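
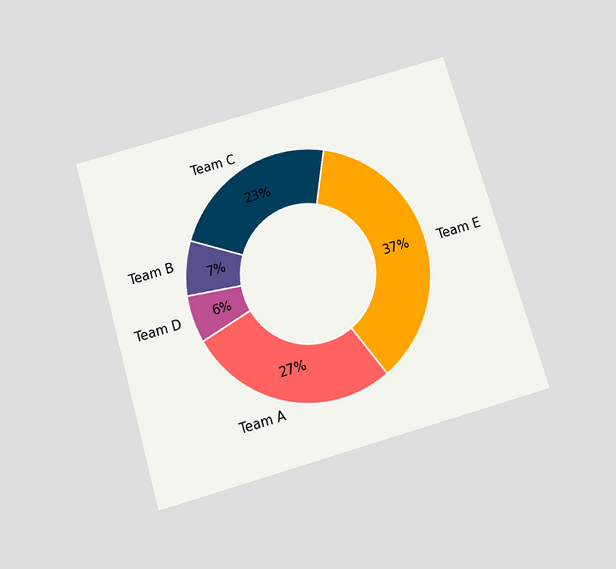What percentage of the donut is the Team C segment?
The chart is tilted about 16° counter-clockwise and viewed slightly from below. The Team C segment takes up 23% of the ring.

23%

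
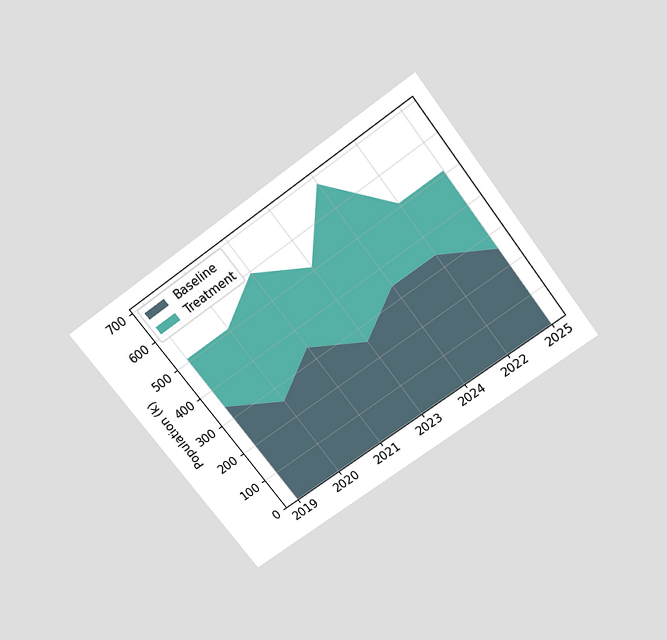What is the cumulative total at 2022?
510k

The chart is tilted about 37° counter-clockwise and viewed slightly from above. The stacked total at 2022 reaches 510k.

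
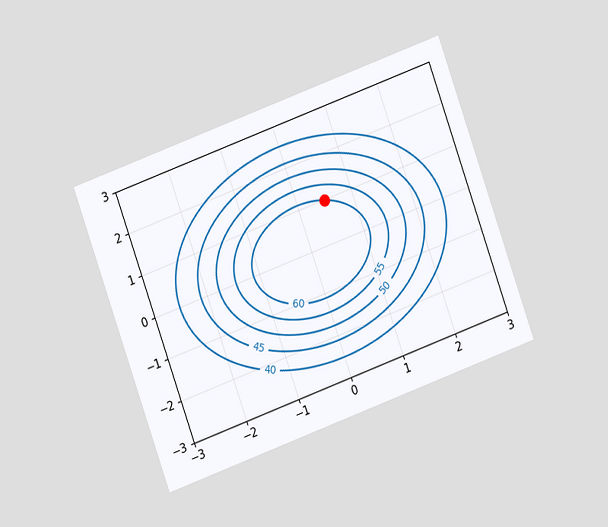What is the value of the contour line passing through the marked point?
The chart is tilted about 20° counter-clockwise and viewed at a slight angle. The marked point sits on the contour labelled 60.

60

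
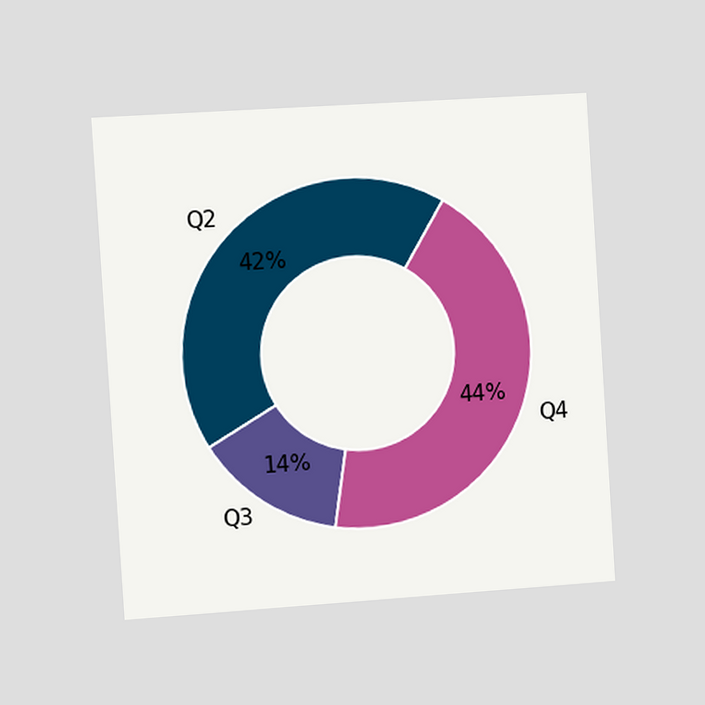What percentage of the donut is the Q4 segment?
The chart is tilted about 4° counter-clockwise and viewed slightly from the left. The Q4 segment takes up 44% of the ring.

44%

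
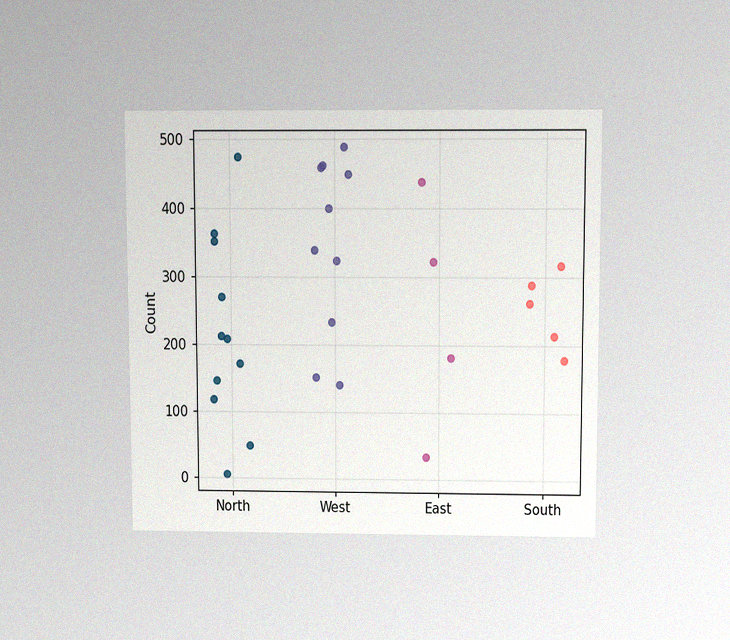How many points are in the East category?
4

The chart is viewed slightly from above, with some photo noise. Counting the markers in the East column gives 4.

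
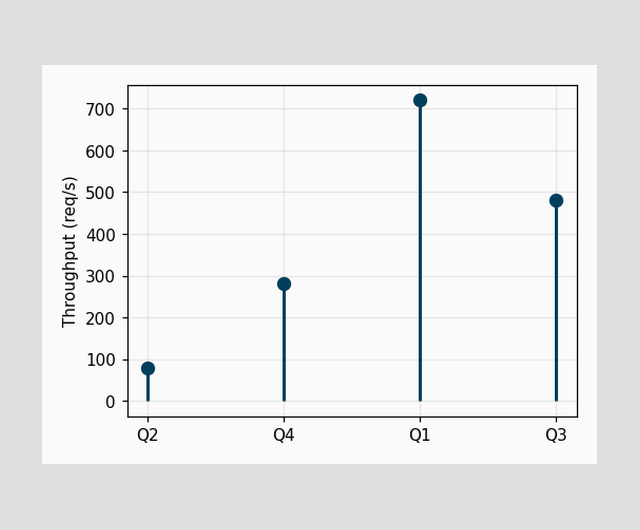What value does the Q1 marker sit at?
720req/s

The Q1 marker sits at 720req/s.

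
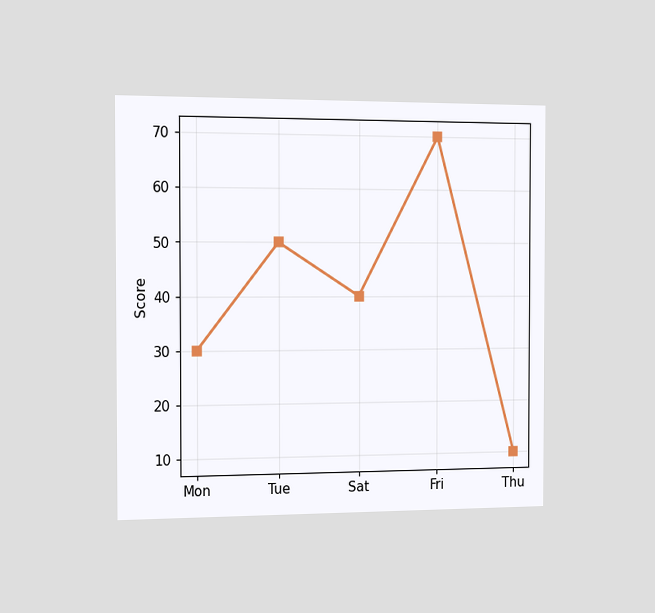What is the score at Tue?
The chart is viewed slightly from the left. At Tue, the line is at 50.

50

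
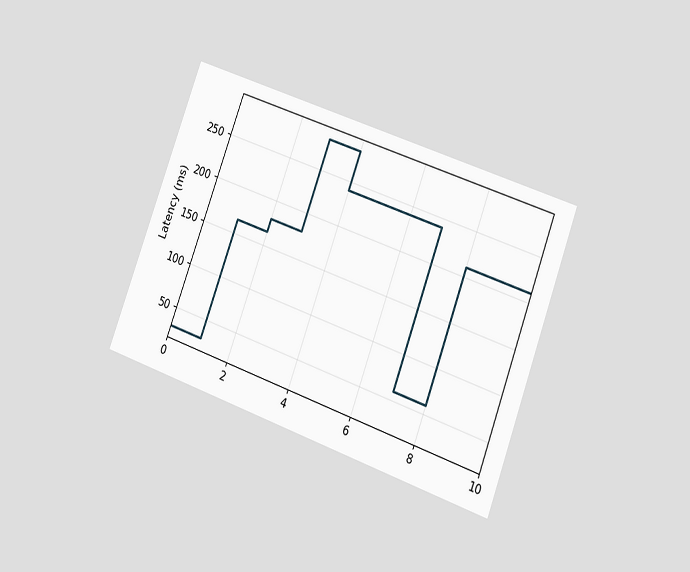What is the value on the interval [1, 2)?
The chart is tilted about 20° clockwise and viewed at a slight angle. On [1, 2) the step sits at 165ms.

165ms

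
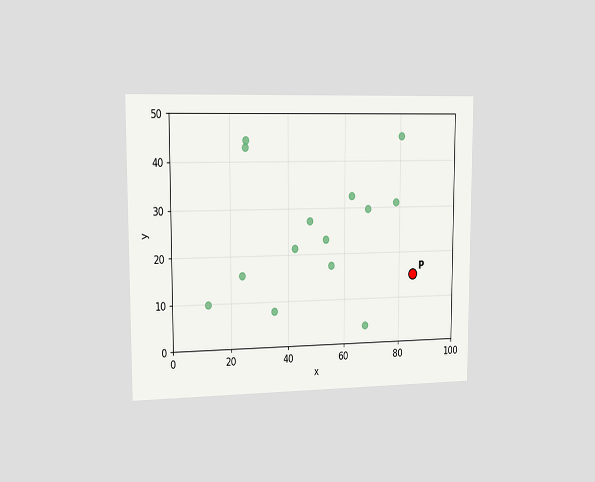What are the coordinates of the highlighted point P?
The chart is viewed slightly from the left. Following the gridlines from P to each axis, P sits at (85, 15).

(85, 15)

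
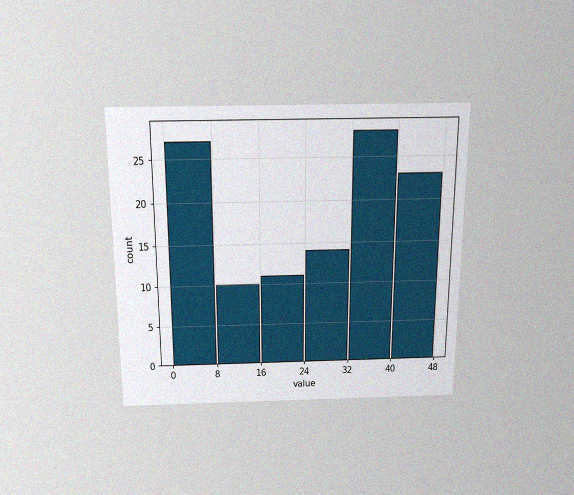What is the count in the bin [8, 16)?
10

The chart is viewed slightly from above, with some photo noise. The [8, 16) bin has height 10.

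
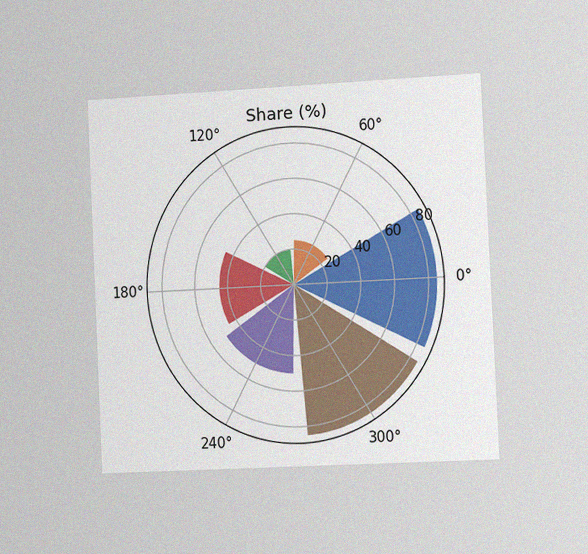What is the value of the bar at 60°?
The chart is tilted about 3° counter-clockwise and viewed slightly from the right, with some photo noise. The bar at 60° reaches 25% on the radial axis.

25%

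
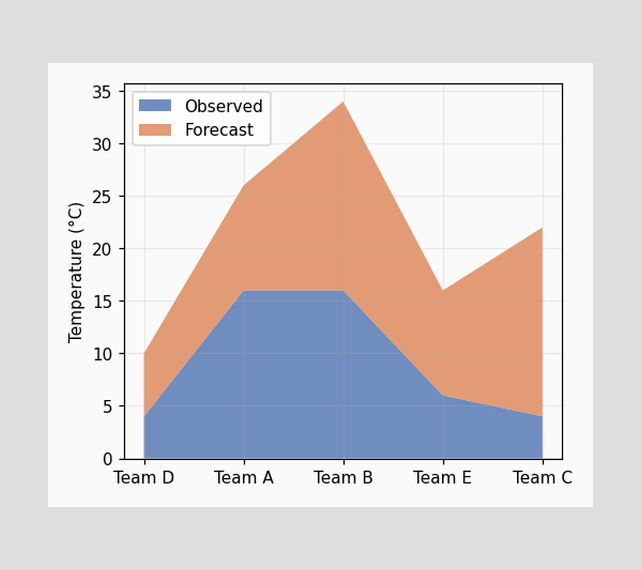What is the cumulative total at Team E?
The stacked total at Team E reaches 16°C.

16°C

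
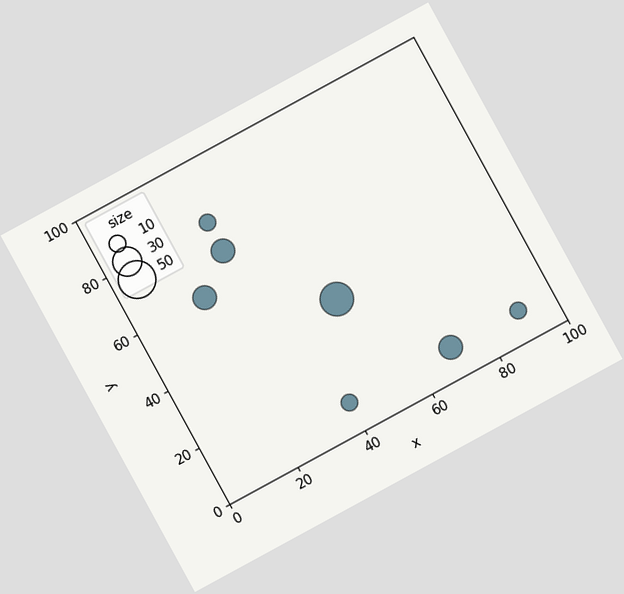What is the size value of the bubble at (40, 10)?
The chart is tilted about 29° counter-clockwise. Matching the bubble at (40, 10) against the size legend gives 10.

10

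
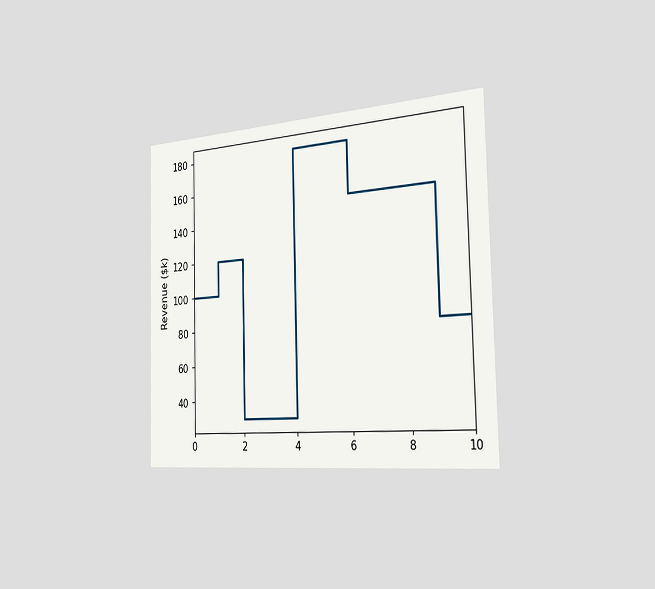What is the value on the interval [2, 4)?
$30k

The chart is viewed slightly from the right. On [2, 4) the step sits at $30k.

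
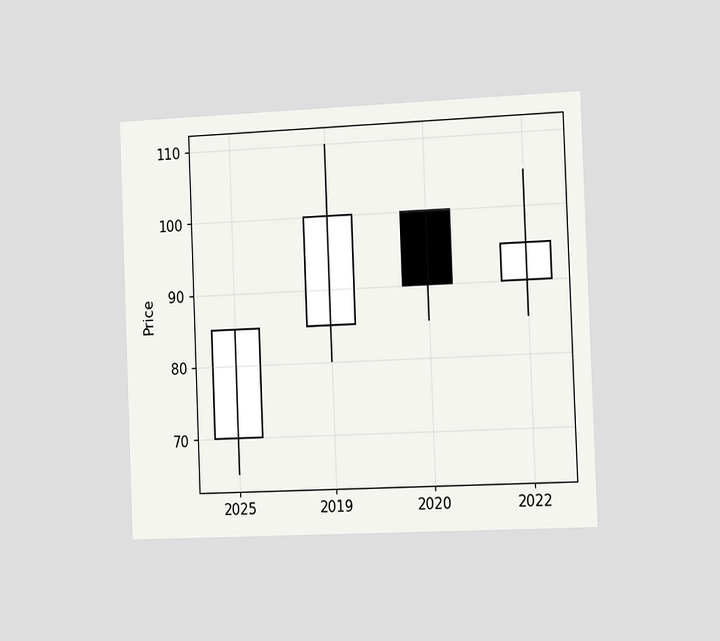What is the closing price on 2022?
The chart is tilted about 2° counter-clockwise and viewed slightly from the right. The 2022 candle closes at 95.

95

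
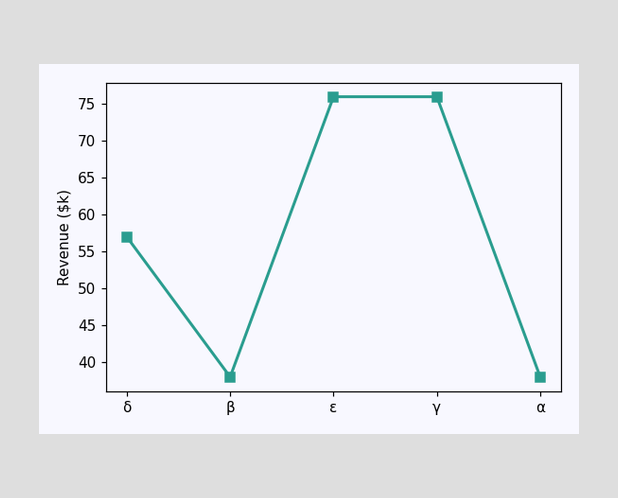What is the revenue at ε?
$76k

At ε, the line is at $76k.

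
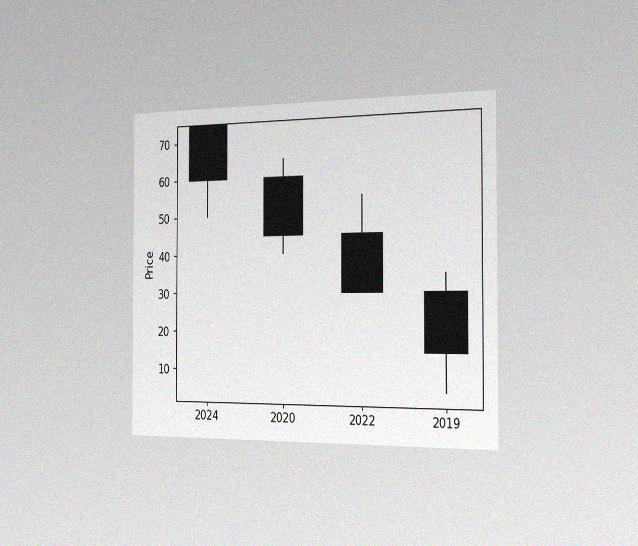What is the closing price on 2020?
The chart is viewed slightly from the right, with some photo noise. The 2020 candle closes at 45.

45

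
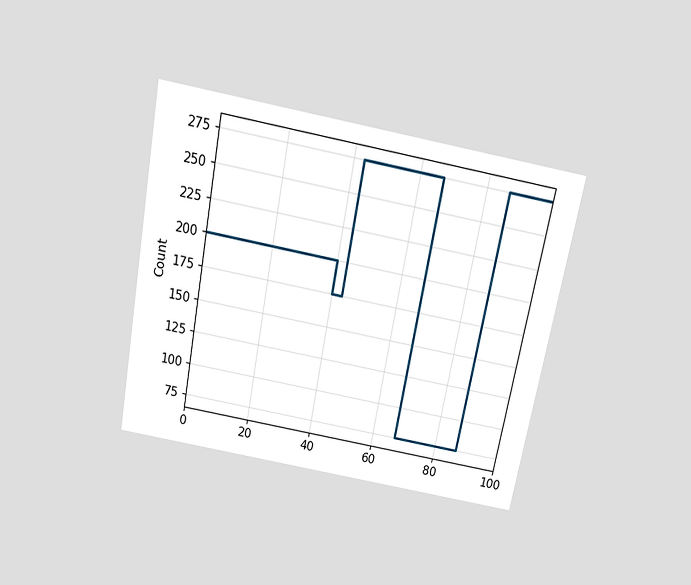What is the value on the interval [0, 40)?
The chart is tilted about 11° clockwise and viewed slightly from above. On [0, 40) the step sits at 200.

200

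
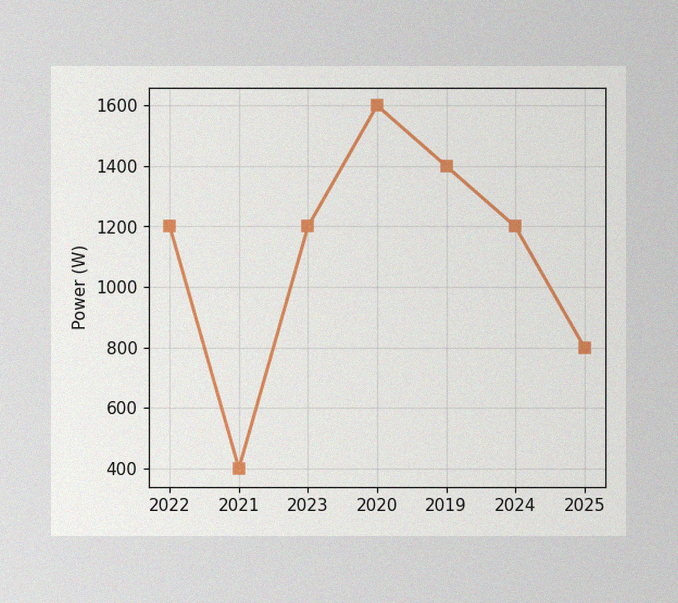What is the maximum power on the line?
1600W

The image has some photo noise and uneven lighting. The highest point is at 2020, and reading across to the y-axis gives 1600W.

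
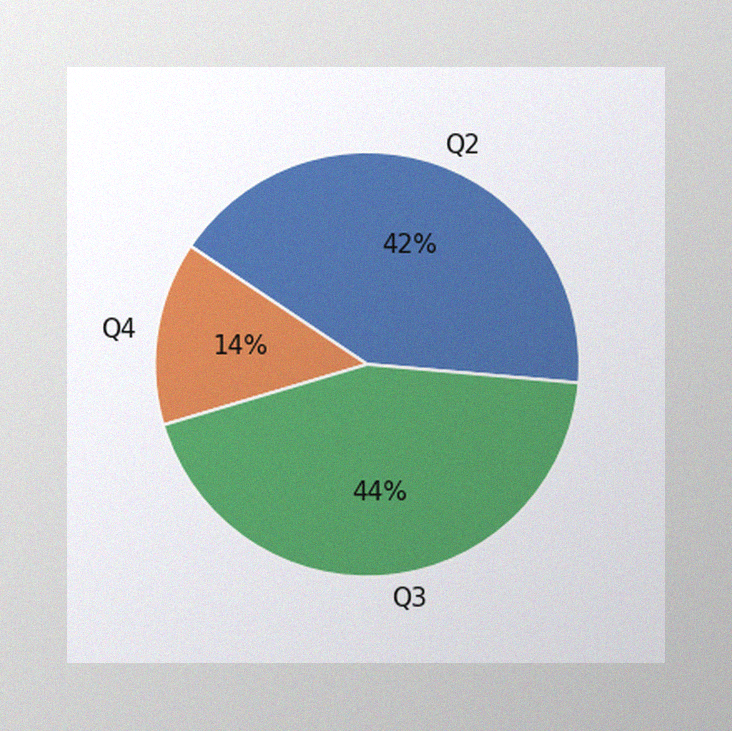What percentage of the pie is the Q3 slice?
The image has some photo noise and uneven lighting. The Q3 slice takes up 44% of the pie.

44%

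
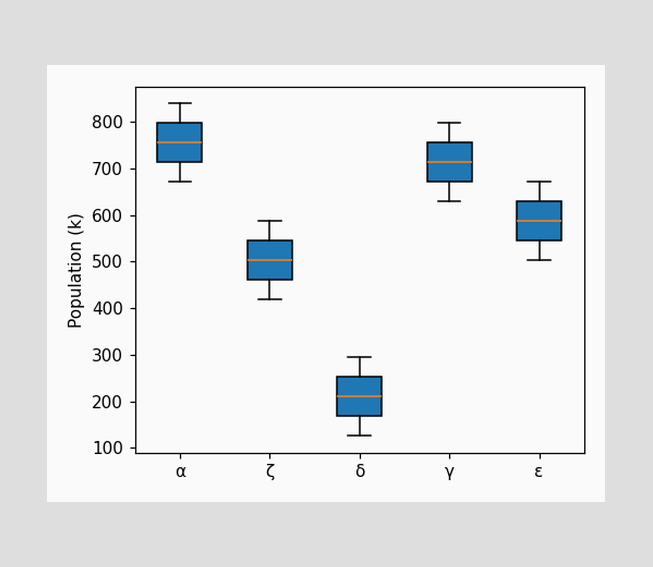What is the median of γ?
714k

The median line in the γ box sits at 714k.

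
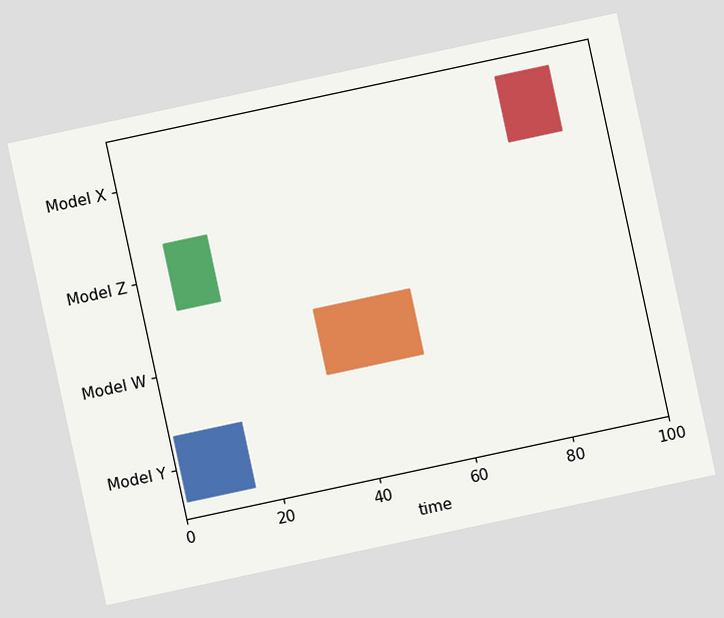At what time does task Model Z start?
7

The chart is tilted about 12° counter-clockwise. The Model Z bar begins at t=7.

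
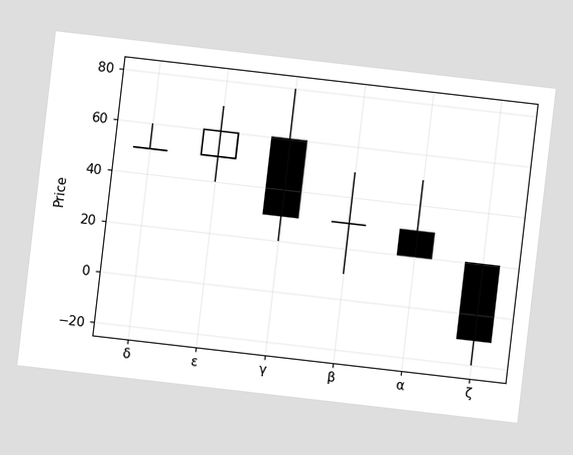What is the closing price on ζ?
The chart is tilted about 7° clockwise. The ζ candle closes at -10.

-10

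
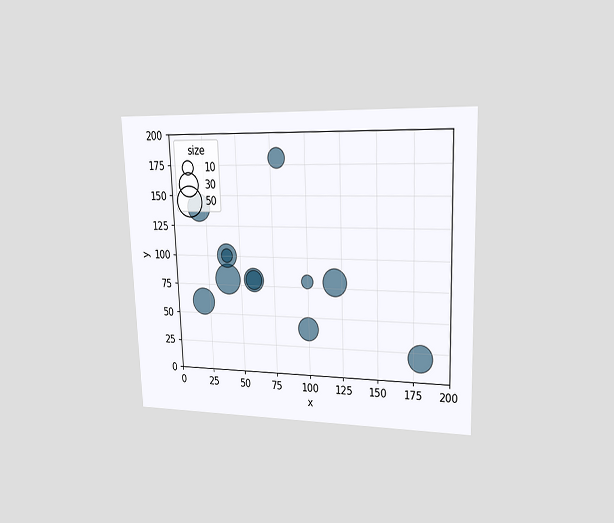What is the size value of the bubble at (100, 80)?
10

The chart is tilted about 2° counter-clockwise and viewed at a slight angle. Matching the bubble at (100, 80) against the size legend gives 10.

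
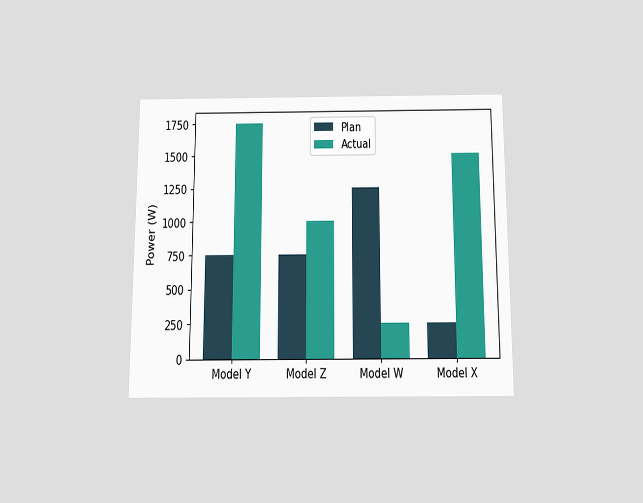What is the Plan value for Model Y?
The chart is viewed slightly from below. The Plan bar at Model Y reaches 750W on the y-axis.

750W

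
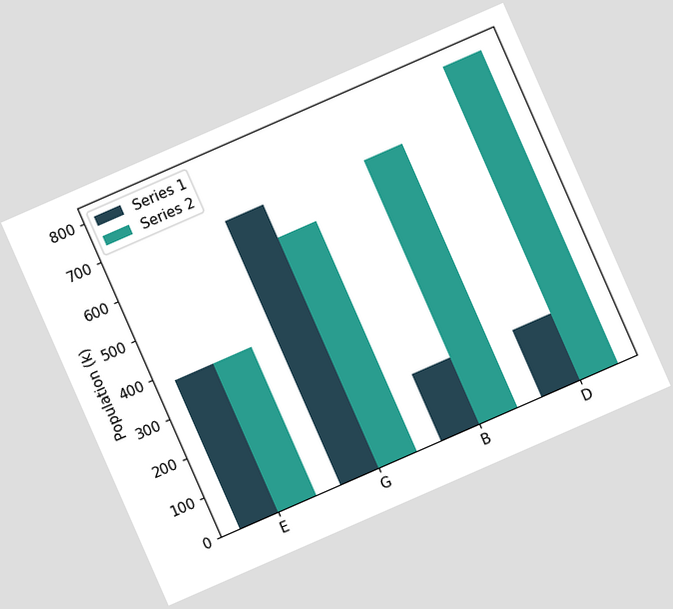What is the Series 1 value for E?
378k

The chart is tilted about 24° counter-clockwise. The Series 1 bar at E reaches 378k on the y-axis.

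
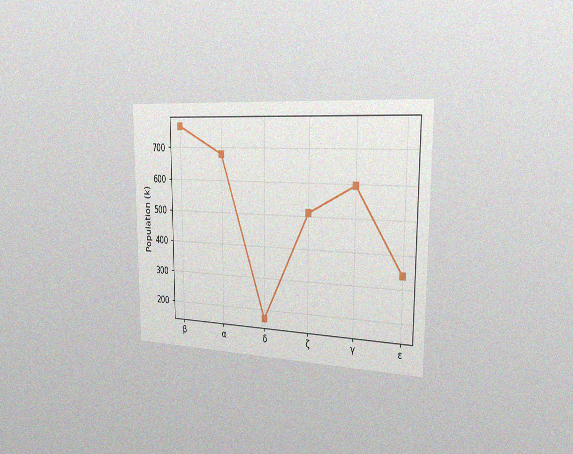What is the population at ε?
The chart is viewed slightly from the right, with some photo noise. At ε, the line is at 340k.

340k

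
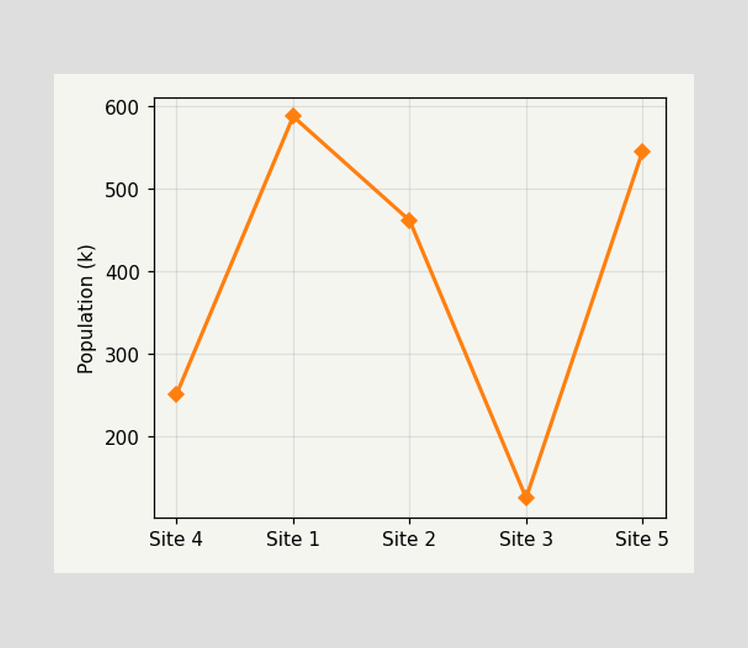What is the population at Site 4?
At Site 4, the line is at 252k.

252k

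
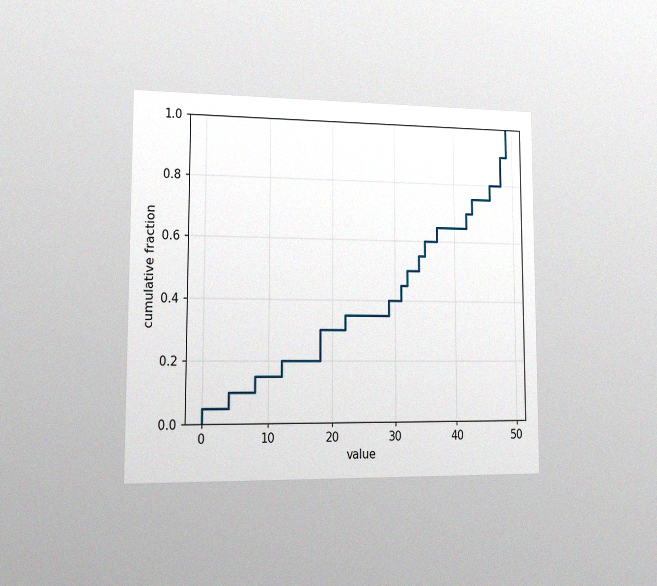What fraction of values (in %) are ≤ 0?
5%

The chart is viewed slightly from the left, with some photo noise. At x=0 the ECDF step is at 5%.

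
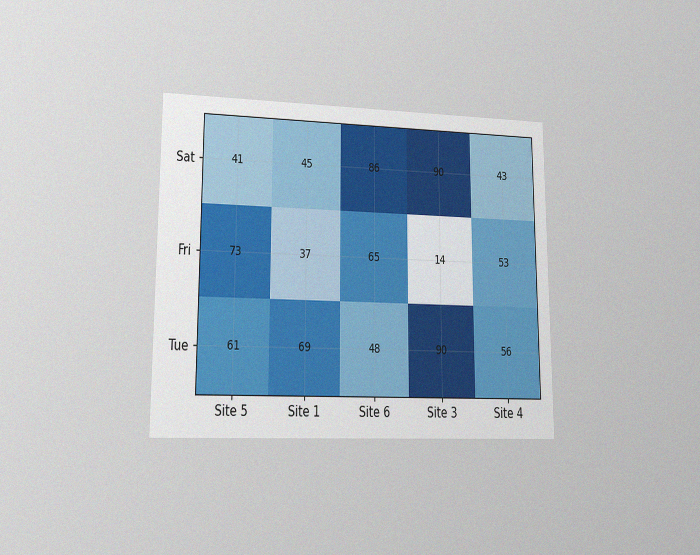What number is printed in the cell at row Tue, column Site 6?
The chart is viewed at a slight angle, with some photo noise. The (Tue, Site 6) cell reads 48.

48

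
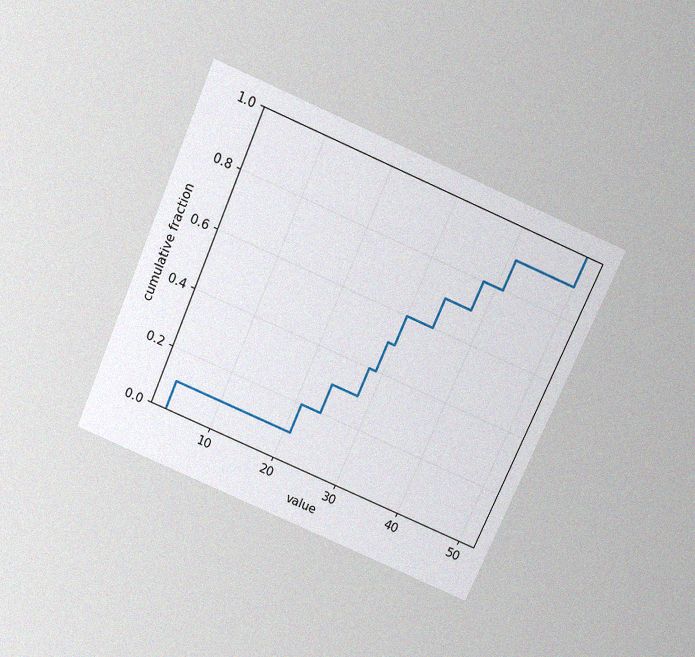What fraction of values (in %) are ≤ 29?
50%

The chart is tilted about 23° clockwise and viewed slightly from above, with some photo noise. At x=29 the ECDF step is at 50%.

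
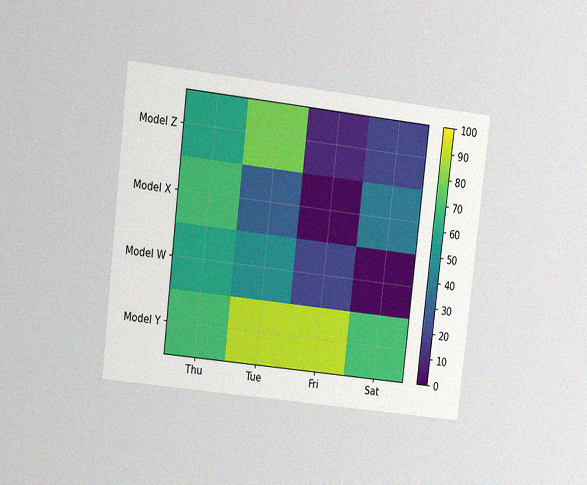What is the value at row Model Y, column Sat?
The chart is tilted about 7° clockwise and viewed at a slight angle, with some photo noise. Matching cell (Model Y, Sat) against the colorbar gives 70.

70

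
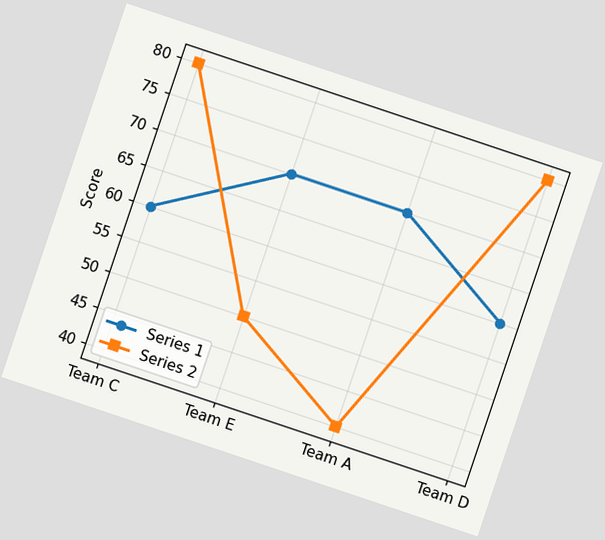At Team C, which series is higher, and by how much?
The chart is tilted about 19° clockwise. At Team C, Series 2 sits above the other line by 20.

Series 2, by 20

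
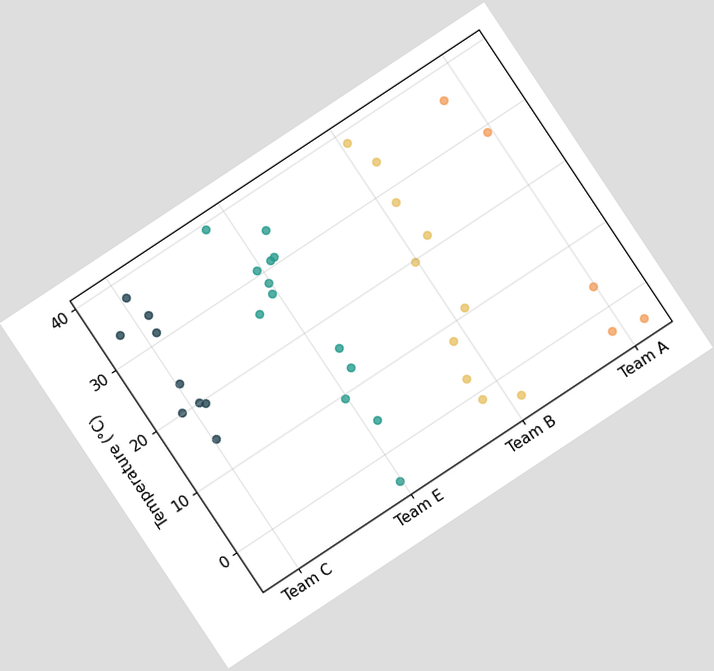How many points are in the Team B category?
The chart is tilted about 34° counter-clockwise. Counting the markers in the Team B column gives 10.

10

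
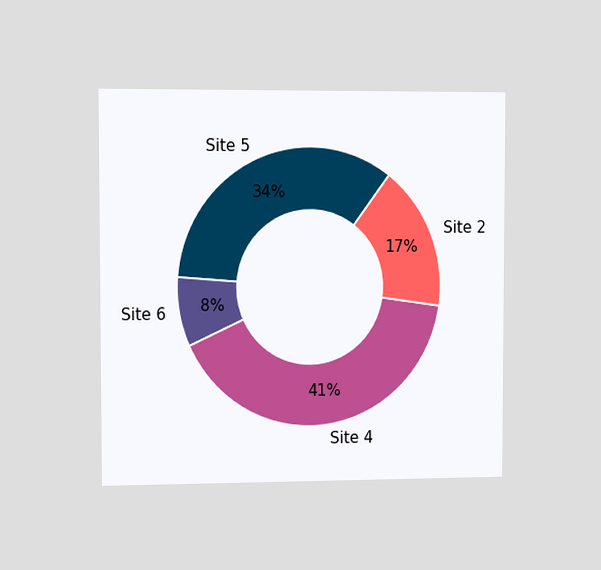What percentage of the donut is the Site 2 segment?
The chart is viewed slightly from the left. The Site 2 segment takes up 17% of the ring.

17%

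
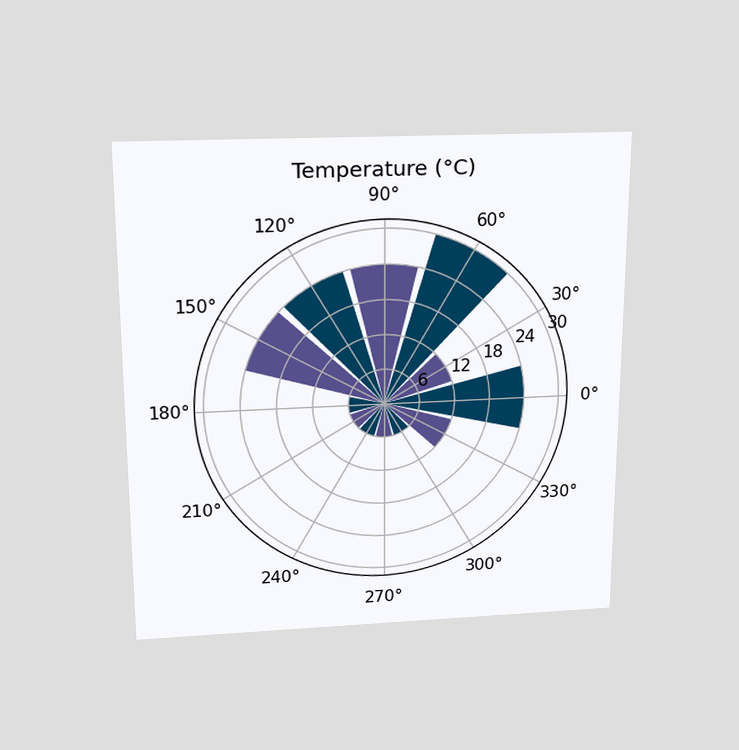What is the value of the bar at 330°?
12°C

The chart is viewed slightly from above. The bar at 330° reaches 12°C on the radial axis.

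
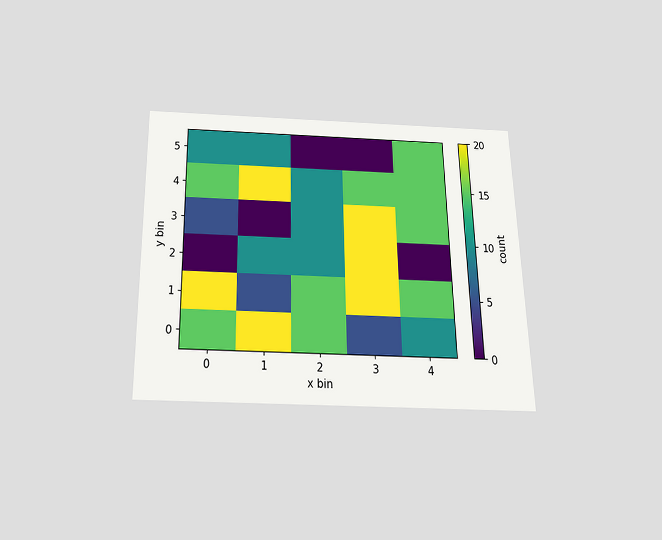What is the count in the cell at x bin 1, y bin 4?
20

The chart is viewed slightly from below. Matching the cell (1, 4) against the colorbar gives 20.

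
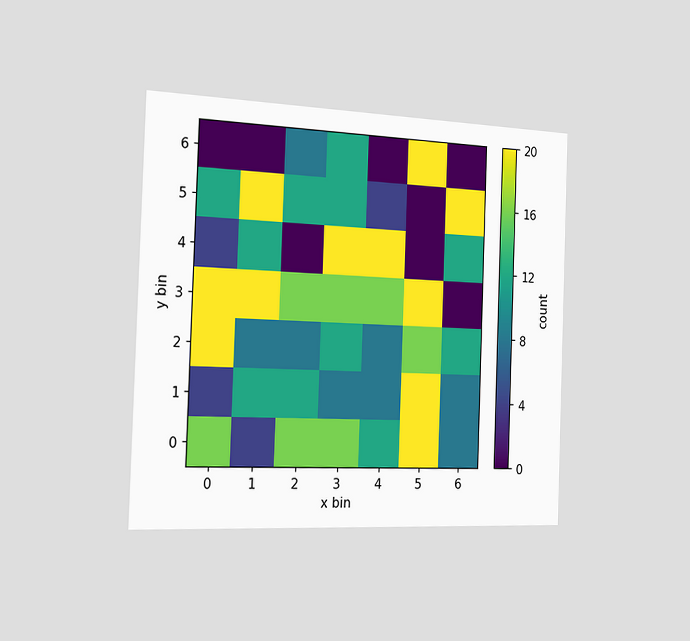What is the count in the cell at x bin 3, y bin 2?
The chart is tilted about 2° clockwise and viewed slightly from the left. Matching the cell (3, 2) against the colorbar gives 12.

12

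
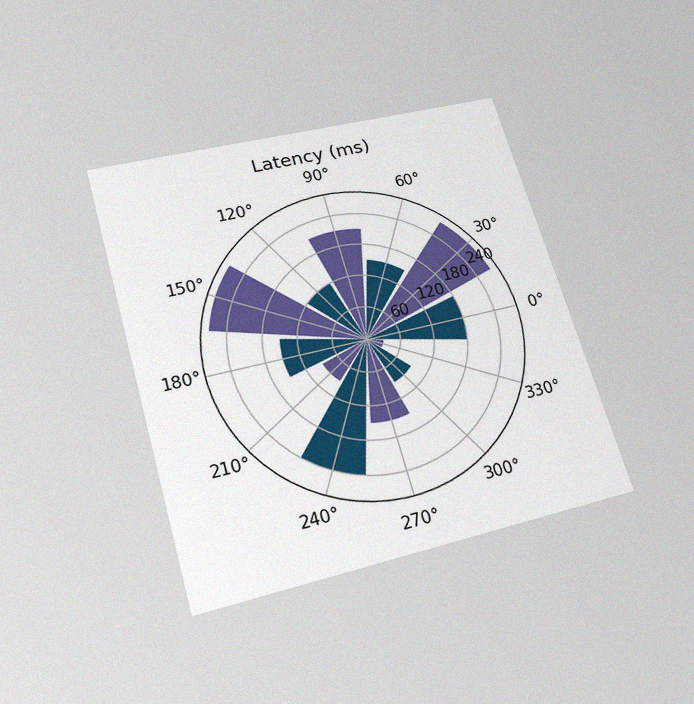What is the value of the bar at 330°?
The chart is tilted about 16° counter-clockwise and viewed slightly from below, with some photo noise. The bar at 330° reaches 30ms on the radial axis.

30ms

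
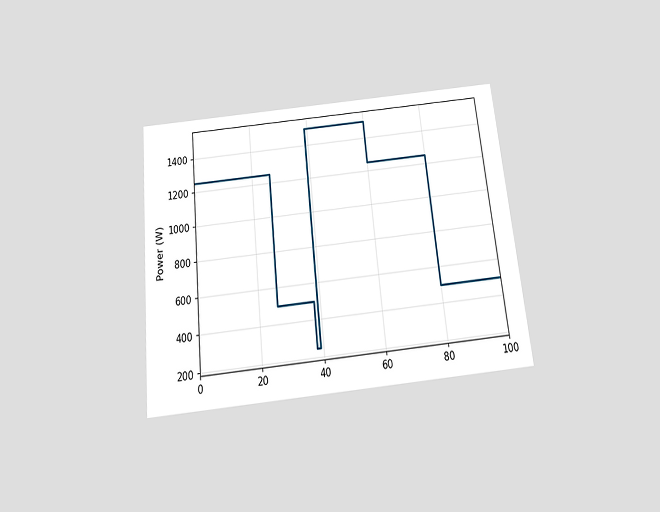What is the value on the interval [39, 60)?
1500W

The chart is tilted about 6° counter-clockwise and viewed slightly from below. On [39, 60) the step sits at 1500W.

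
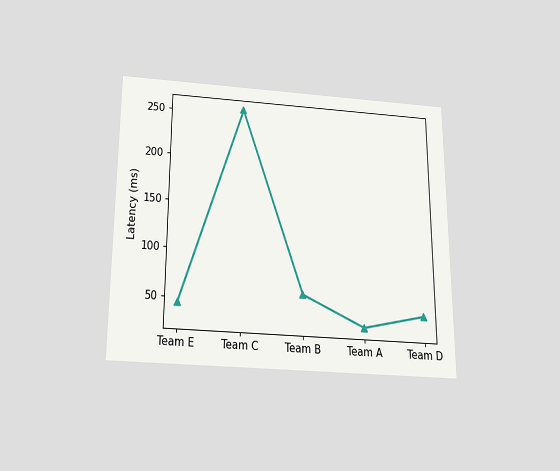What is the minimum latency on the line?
The chart is viewed slightly from below. The lowest point is at Team A, and reading across to the y-axis gives 30ms.

30ms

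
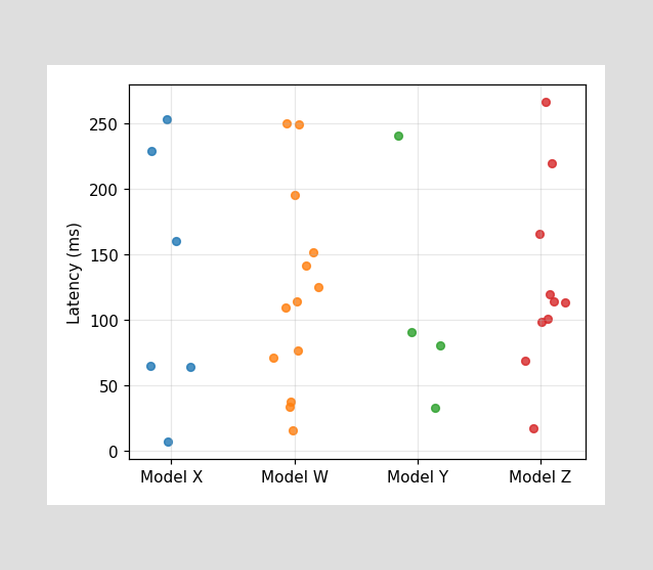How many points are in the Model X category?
Counting the markers in the Model X column gives 6.

6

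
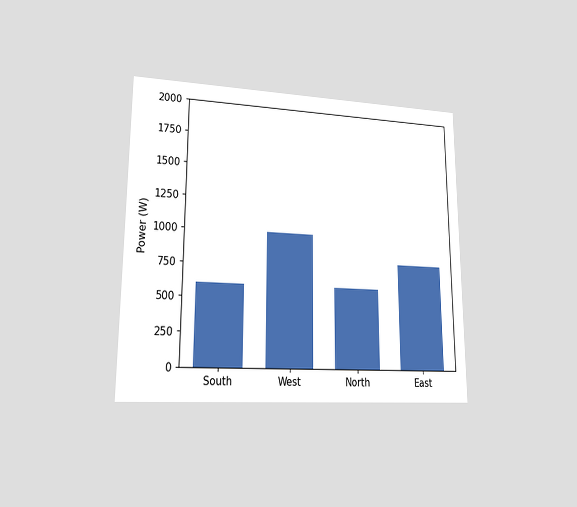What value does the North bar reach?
600W

The chart is viewed at a slight angle. Reading along the chart's y-axis, the North bar reaches 600W.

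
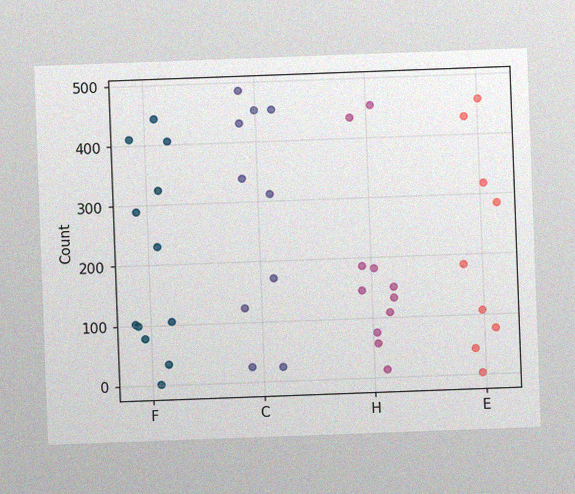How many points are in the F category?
The chart is tilted about 2° counter-clockwise, with some photo noise. Counting the markers in the F column gives 12.

12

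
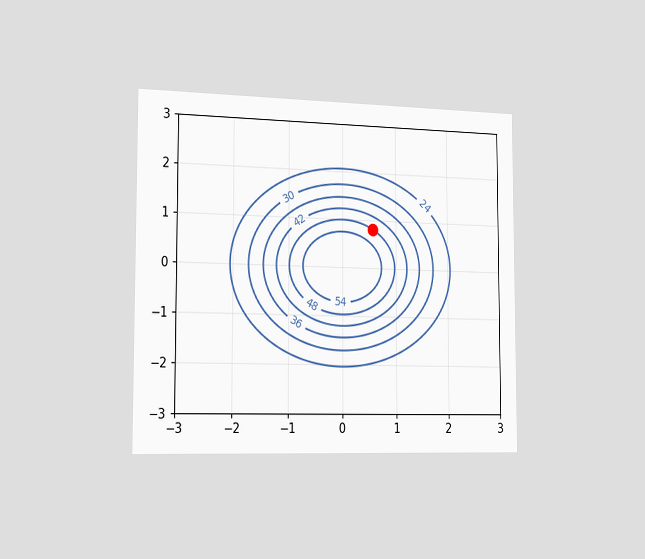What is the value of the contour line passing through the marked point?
48

The chart is viewed slightly from the left. The marked point sits on the contour labelled 48.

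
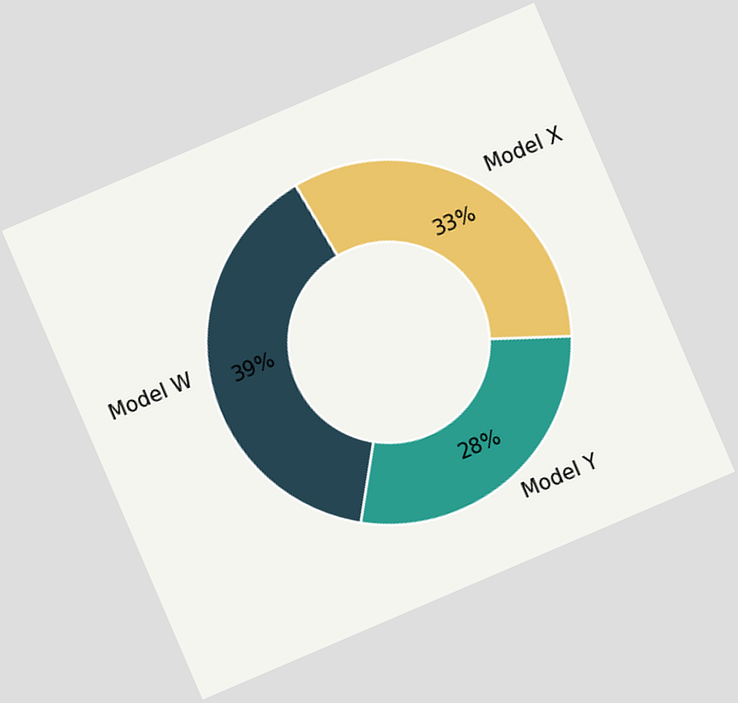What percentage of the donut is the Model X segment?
The chart is tilted about 23° counter-clockwise. The Model X segment takes up 33% of the ring.

33%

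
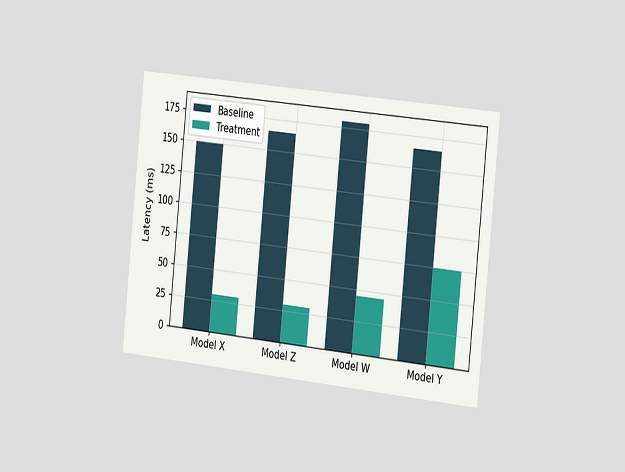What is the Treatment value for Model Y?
75ms

The chart is tilted about 6° clockwise and viewed slightly from the right. The Treatment bar at Model Y reaches 75ms on the y-axis.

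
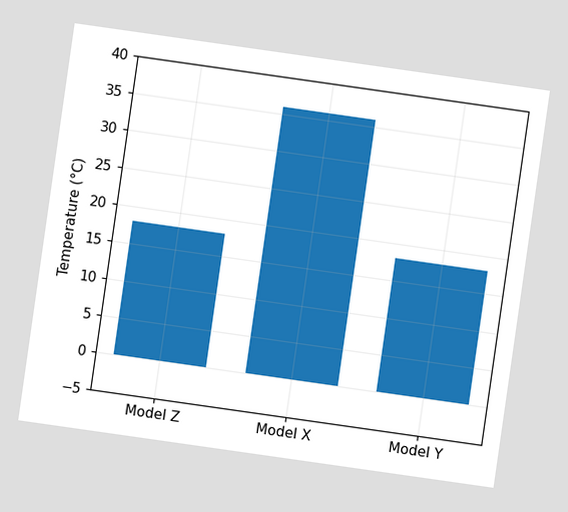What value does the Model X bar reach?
36°C

The chart is tilted about 8° clockwise. Reading along the chart's y-axis, the Model X bar reaches 36°C.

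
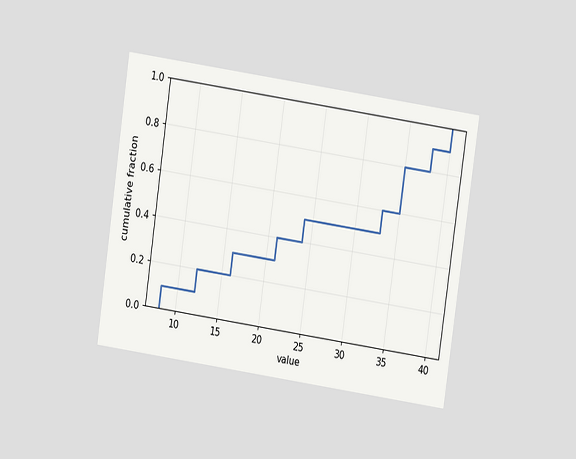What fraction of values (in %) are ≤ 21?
40%

The chart is tilted about 8° clockwise and viewed at a slight angle. At x=21 the ECDF step is at 40%.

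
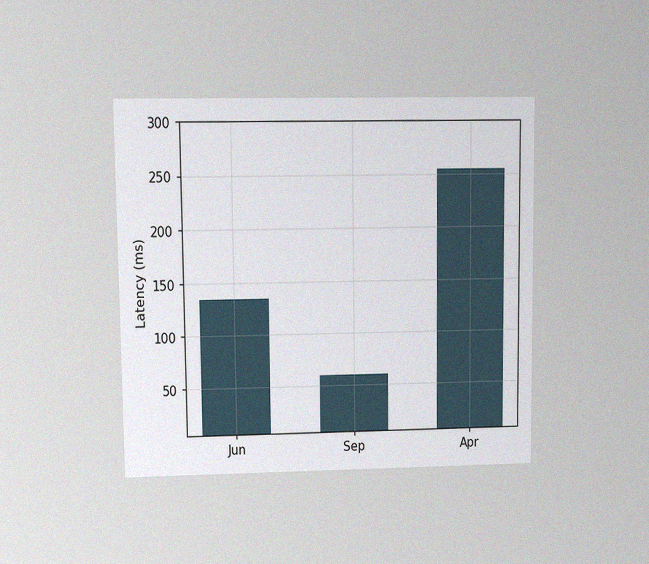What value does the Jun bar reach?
The chart is viewed at a slight angle, with some photo noise. Reading along the chart's y-axis, the Jun bar reaches 135ms.

135ms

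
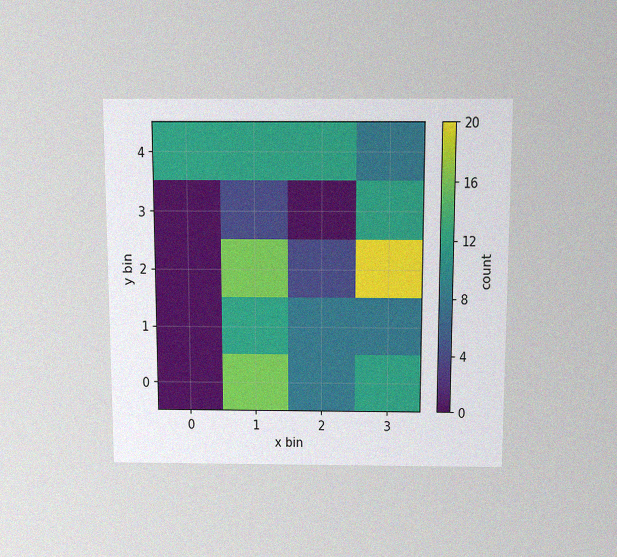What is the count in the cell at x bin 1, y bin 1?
The chart is viewed slightly from above, with some photo noise. Matching the cell (1, 1) against the colorbar gives 12.

12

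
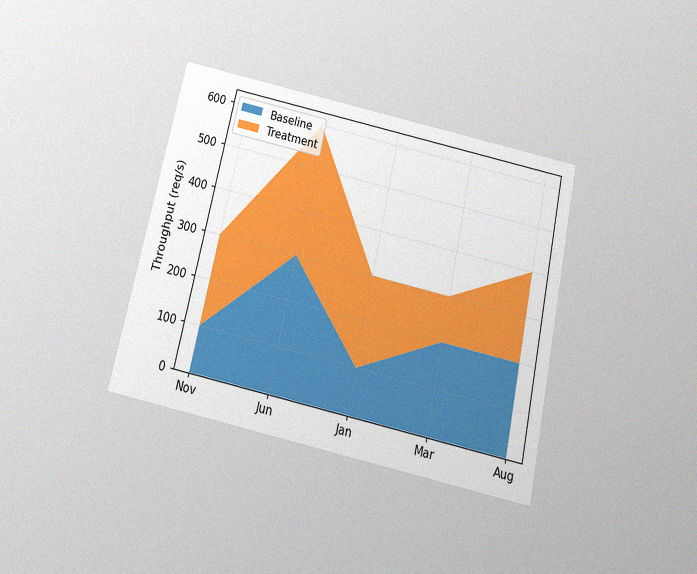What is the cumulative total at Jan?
The chart is tilted about 12° clockwise and viewed slightly from below, with some photo noise. The stacked total at Jan reaches 300req/s.

300req/s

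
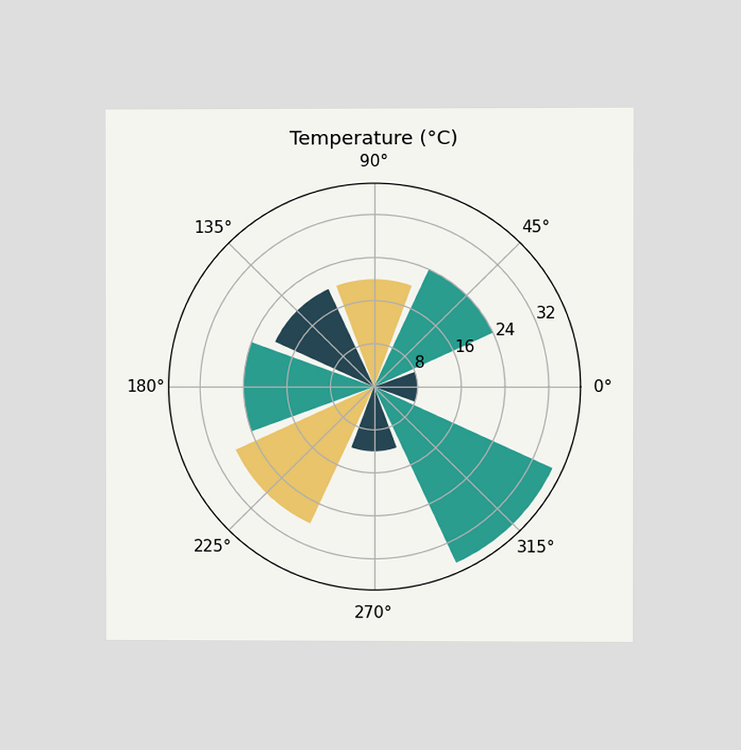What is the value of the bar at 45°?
24°C

The chart is viewed at a slight angle. The bar at 45° reaches 24°C on the radial axis.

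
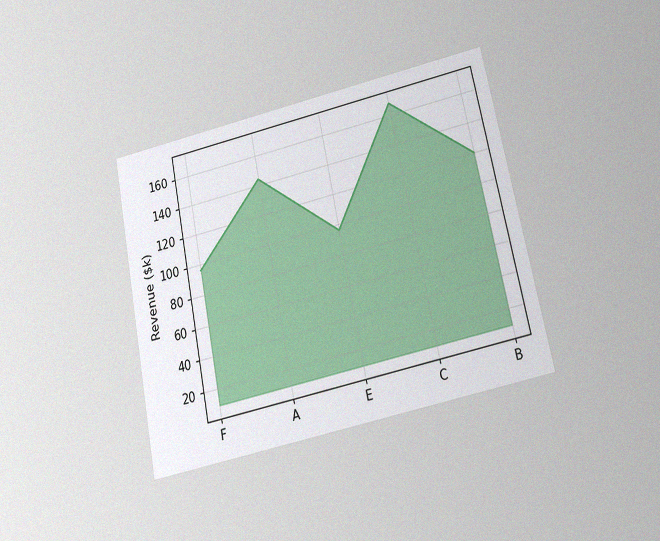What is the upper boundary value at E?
$96k

The chart is tilted about 12° counter-clockwise and viewed slightly from below, with some photo noise. At E the upper boundary is at $96k.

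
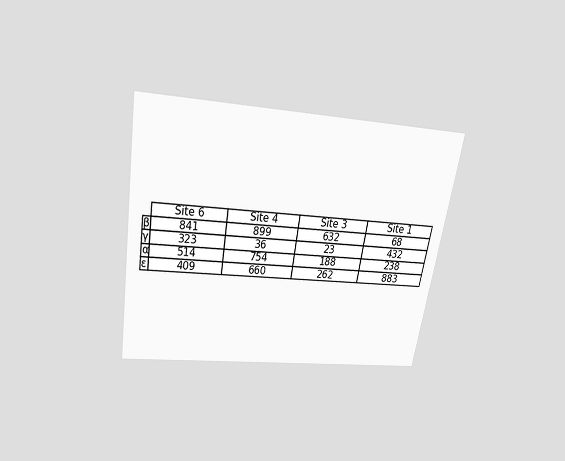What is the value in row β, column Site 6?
The chart is tilted about 9° clockwise and viewed slightly from above. The (β, Site 6) cell reads 841.

841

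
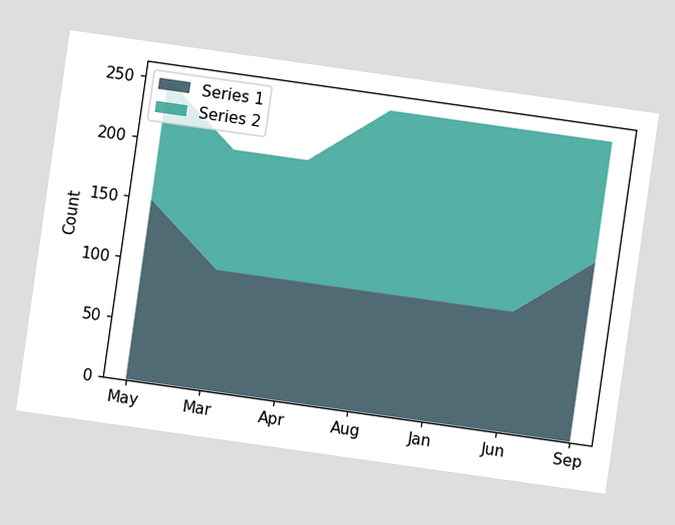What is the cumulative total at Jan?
250

The chart is tilted about 8° clockwise. The stacked total at Jan reaches 250.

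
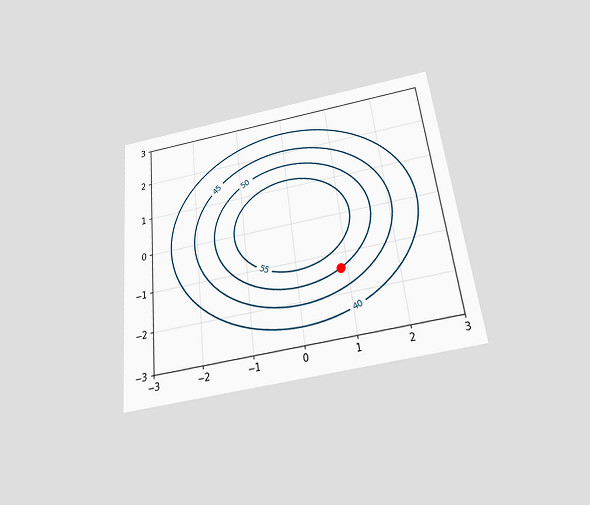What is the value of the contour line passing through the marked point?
The chart is tilted about 6° counter-clockwise and viewed slightly from below. The marked point sits on the contour labelled 50.

50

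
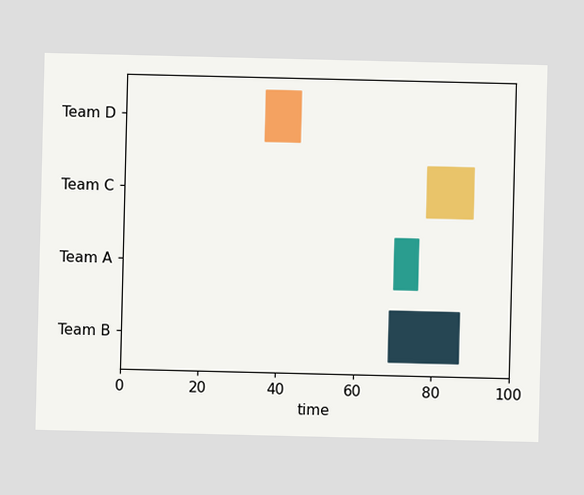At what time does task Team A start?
The Team A bar begins at t=70.

70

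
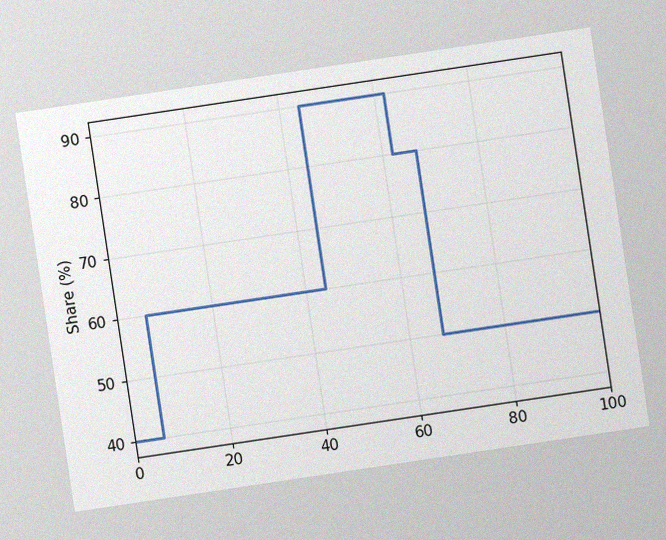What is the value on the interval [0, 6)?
The chart is tilted about 9° counter-clockwise, with some photo noise. On [0, 6) the step sits at 40%.

40%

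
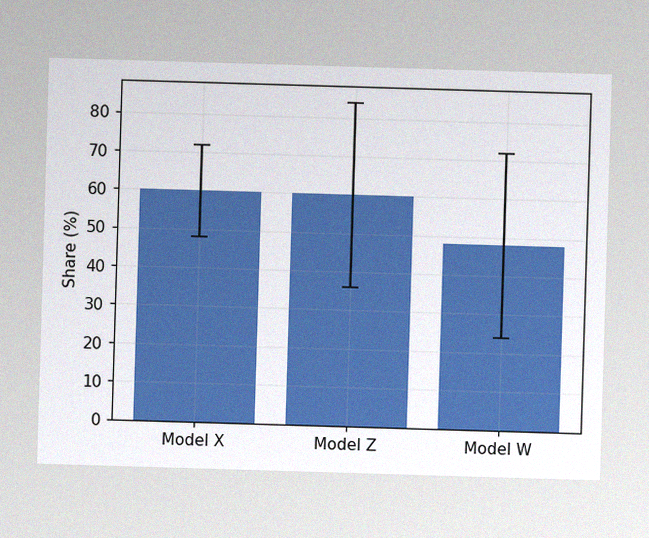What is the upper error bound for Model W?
The image has some photo noise and uneven lighting. The Model W bar's upper whisker reaches 72%.

72%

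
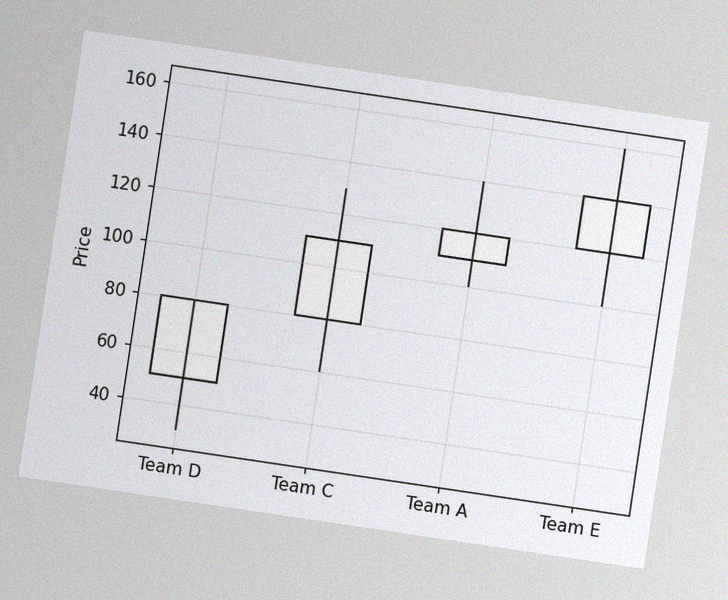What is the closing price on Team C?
The chart is tilted about 8° clockwise, with some photo noise. The Team C candle closes at 110.

110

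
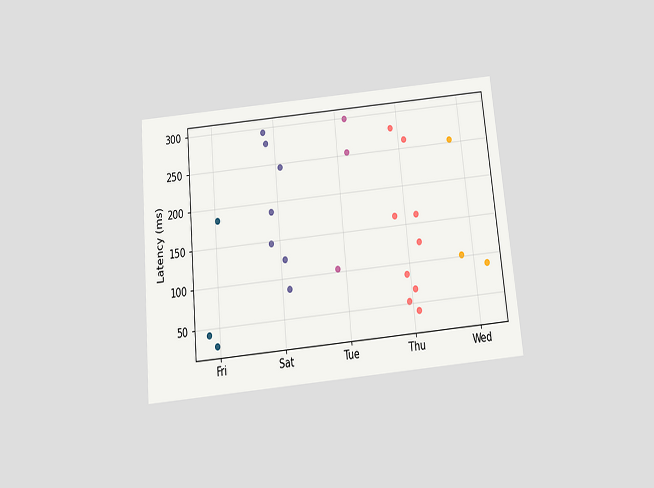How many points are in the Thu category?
9

The chart is tilted about 5° counter-clockwise and viewed slightly from below. Counting the markers in the Thu column gives 9.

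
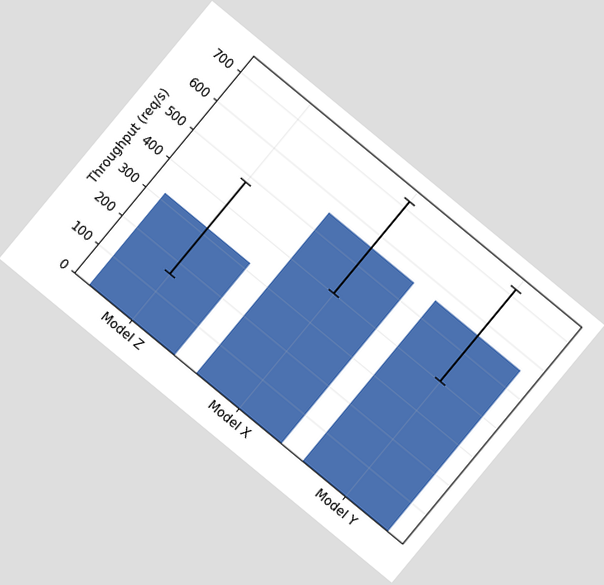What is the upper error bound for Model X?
The chart is tilted about 40° clockwise. The Model X bar's upper whisker reaches 720req/s.

720req/s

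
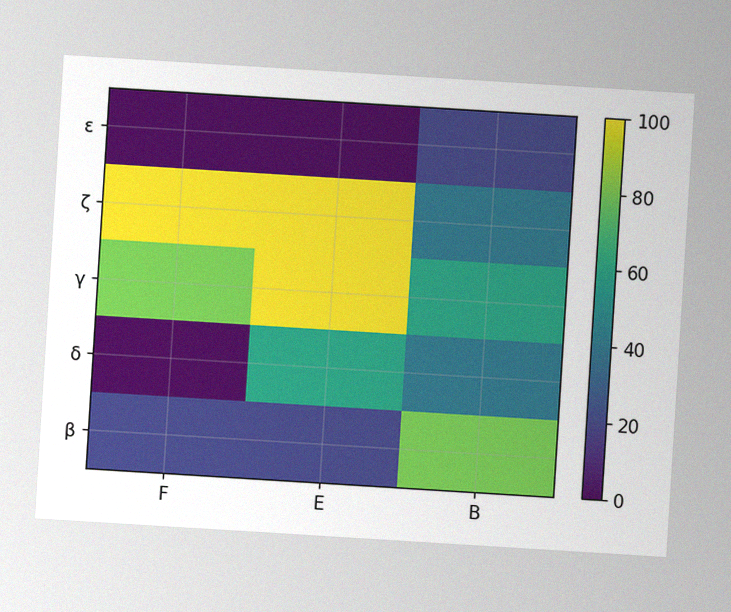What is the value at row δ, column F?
0

The chart is tilted about 4° clockwise, with some photo noise. Matching cell (δ, F) against the colorbar gives 0.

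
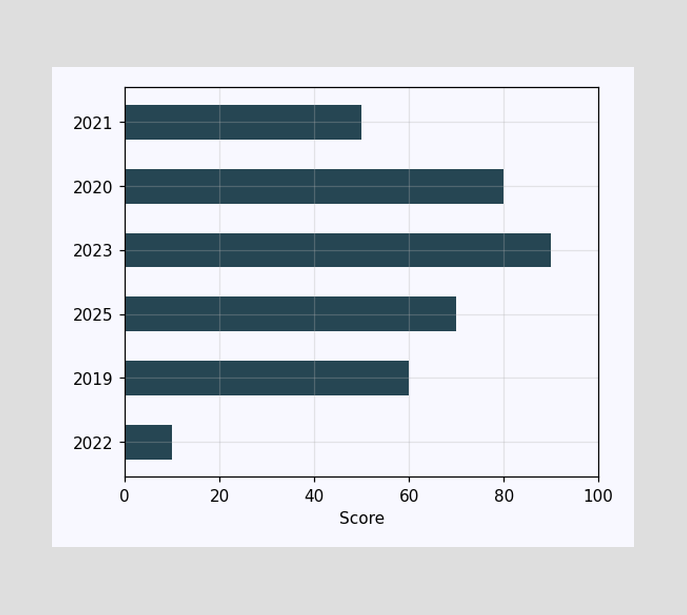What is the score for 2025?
70

Reading along the chart's x-axis, the 2025 bar reaches 70.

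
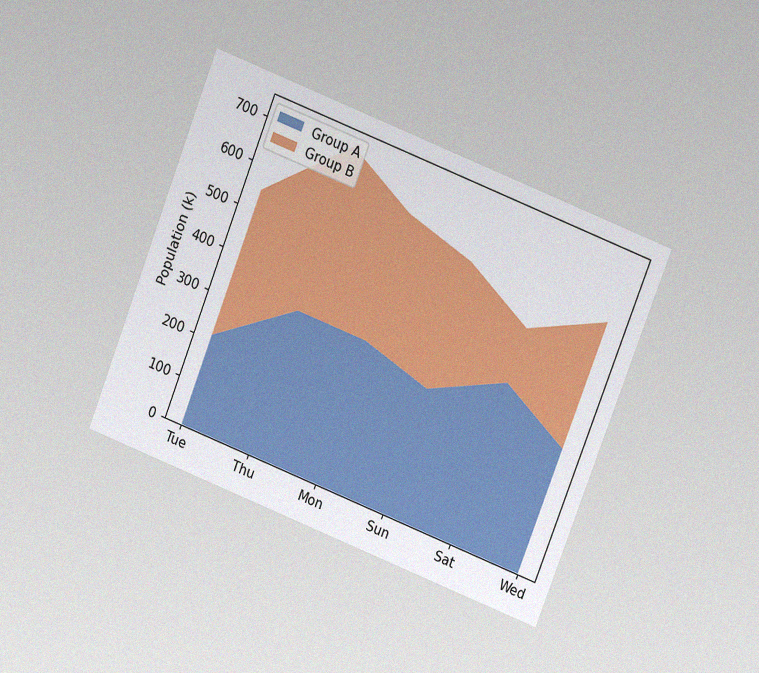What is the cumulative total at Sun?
The chart is tilted about 21° clockwise and viewed at a slight angle, with some photo noise. The stacked total at Sun reaches 588k.

588k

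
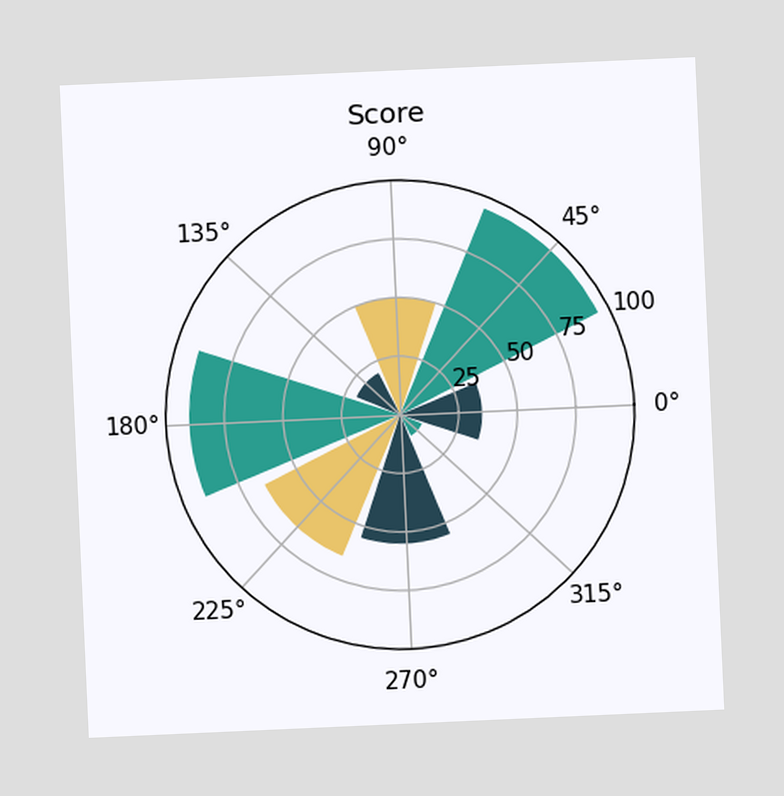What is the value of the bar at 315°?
10

The chart is tilted about 3° counter-clockwise. The bar at 315° reaches 10 on the radial axis.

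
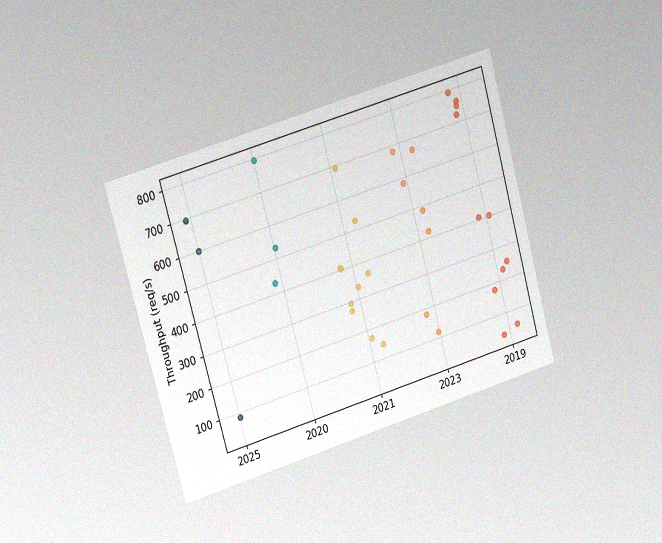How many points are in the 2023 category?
7

The chart is tilted about 16° counter-clockwise and viewed slightly from the left, with some photo noise. Counting the markers in the 2023 column gives 7.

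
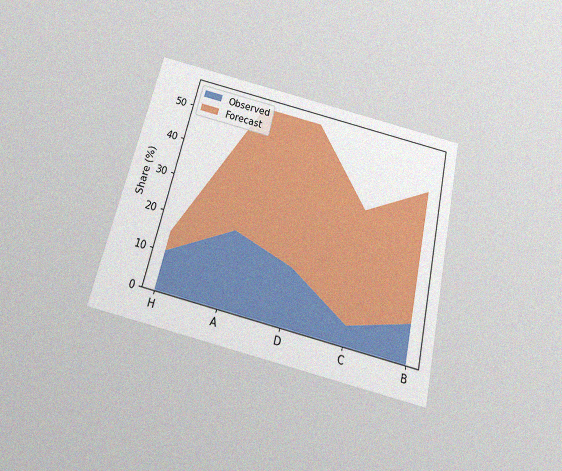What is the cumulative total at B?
45%

The chart is tilted about 13° clockwise and viewed slightly from below, with some photo noise. The stacked total at B reaches 45%.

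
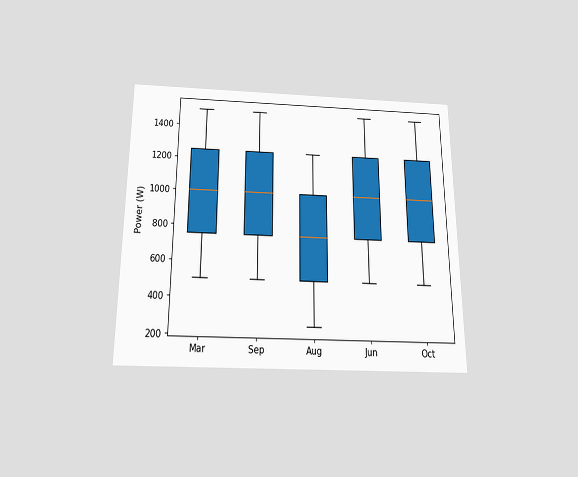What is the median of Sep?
The chart is viewed slightly from below. The median line in the Sep box sits at 1000W.

1000W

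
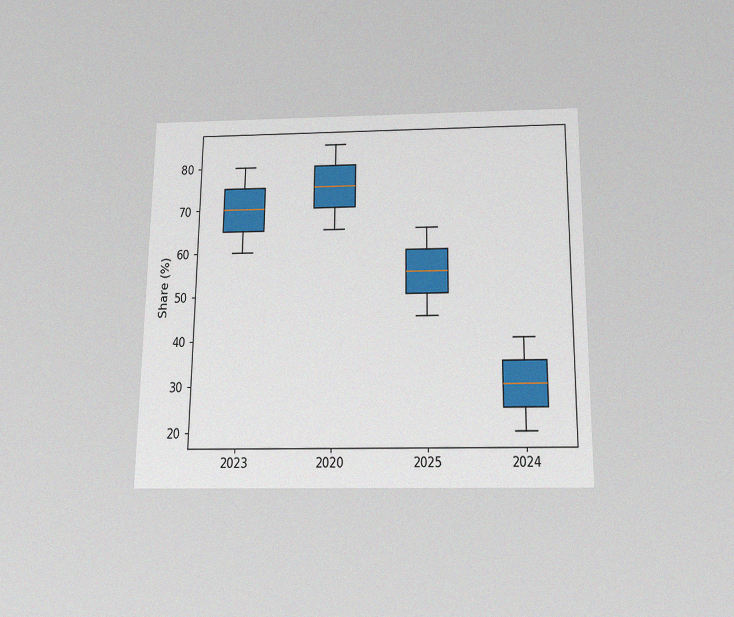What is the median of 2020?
75%

The chart is viewed slightly from below, with some photo noise. The median line in the 2020 box sits at 75%.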